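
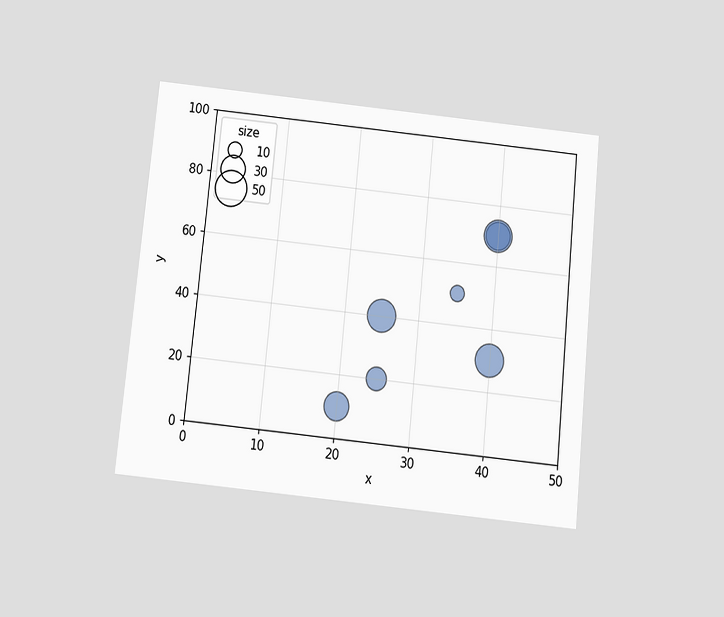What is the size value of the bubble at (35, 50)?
10

The chart is tilted about 6° clockwise and viewed slightly from below. Matching the bubble at (35, 50) against the size legend gives 10.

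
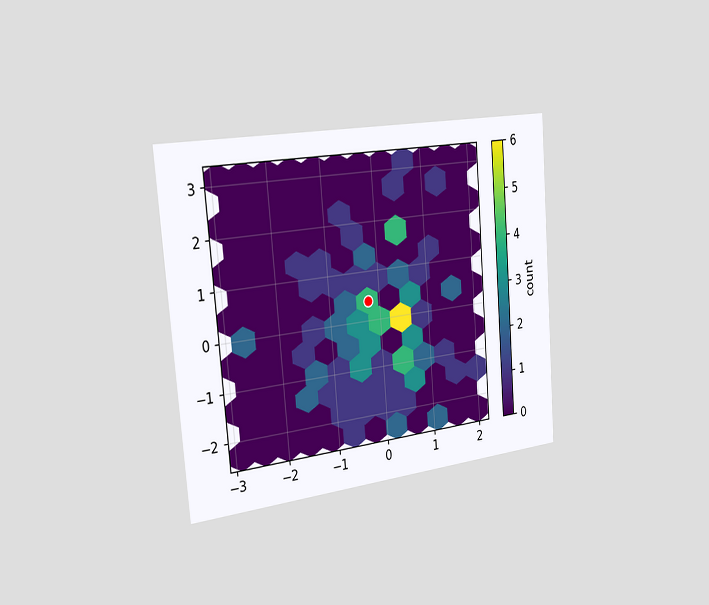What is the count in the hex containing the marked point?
The chart is tilted about 5° counter-clockwise and viewed slightly from the left. The marked hex reads 4 on the colorbar.

4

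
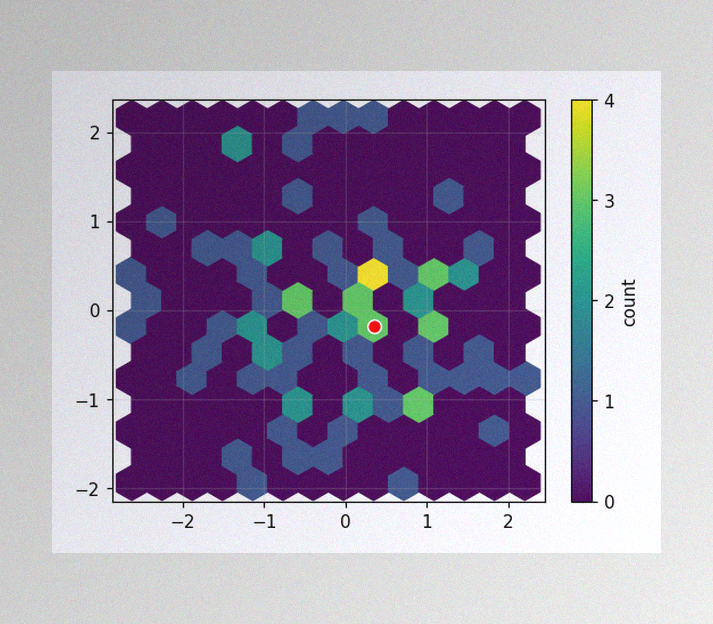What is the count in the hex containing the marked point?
The image has some photo noise and uneven lighting. The marked hex reads 3 on the colorbar.

3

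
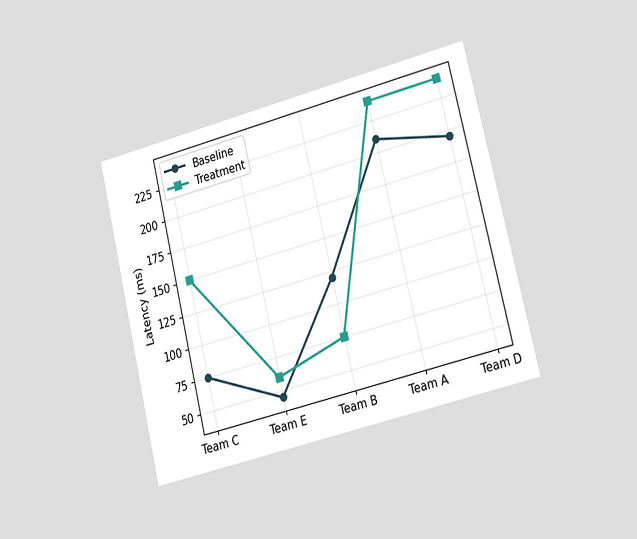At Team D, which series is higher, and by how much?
Treatment, by 45ms

The chart is tilted about 14° counter-clockwise and viewed slightly from the right. At Team D, Treatment sits above the other line by 45ms.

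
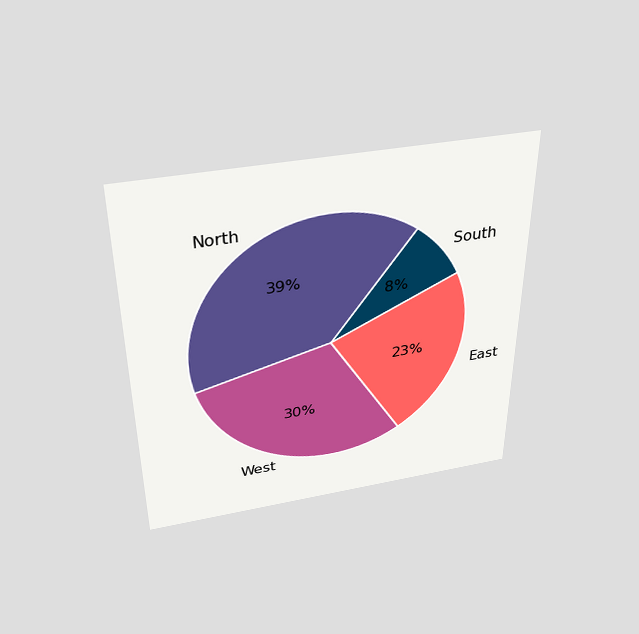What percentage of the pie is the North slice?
The chart is viewed slightly from above. The North slice takes up 39% of the pie.

39%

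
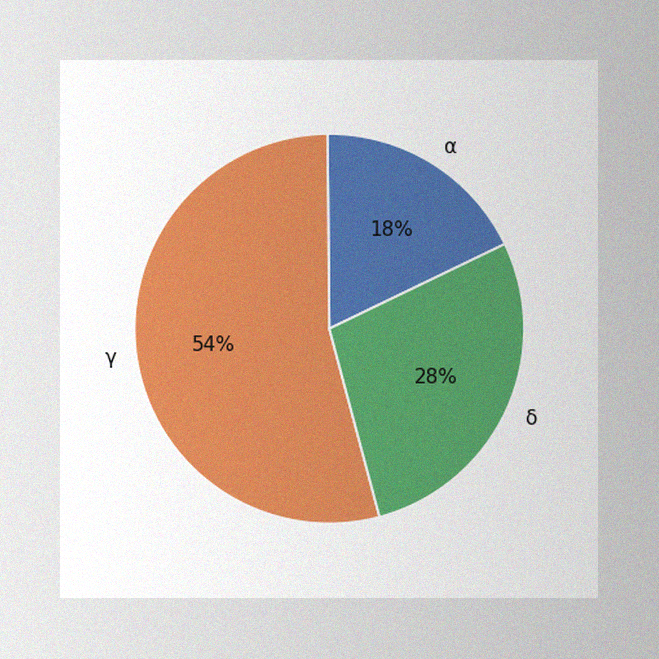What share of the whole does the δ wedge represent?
The image has some photo noise and uneven lighting. The δ slice takes up 28% of the pie.

28%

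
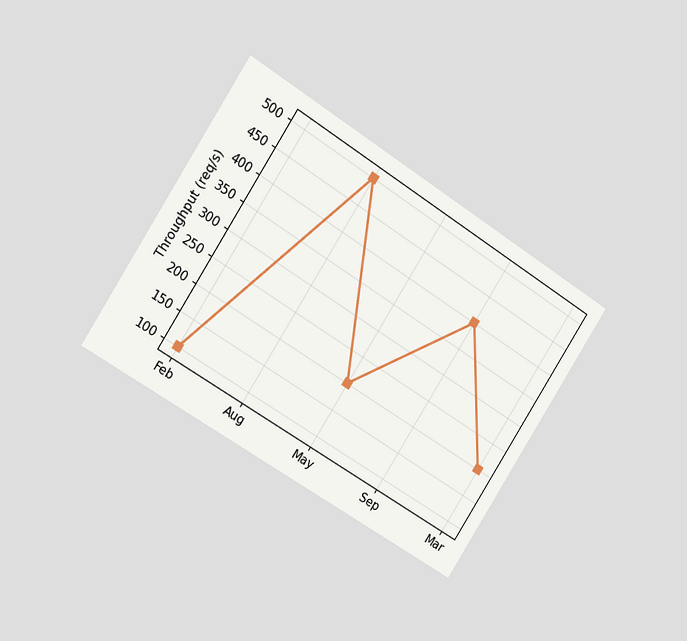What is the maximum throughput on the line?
500req/s

The chart is tilted about 33° clockwise and viewed slightly from the left. The highest point is at Aug, and reading across to the y-axis gives 500req/s.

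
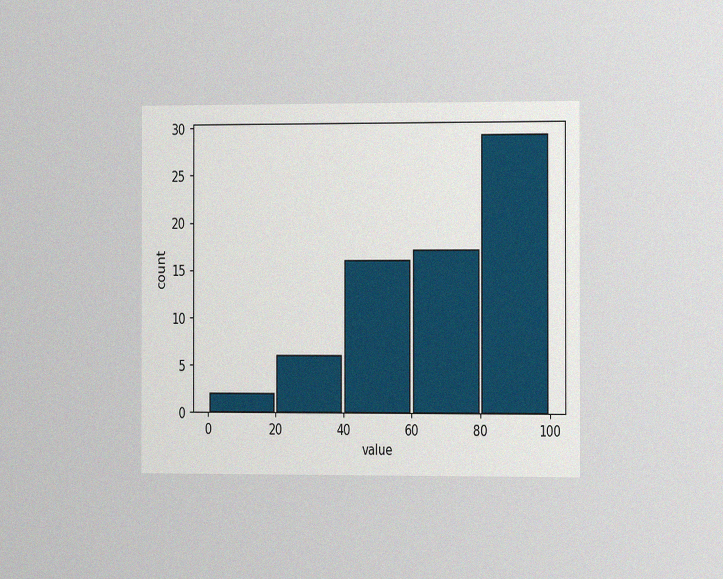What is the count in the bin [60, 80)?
The chart is viewed slightly from the right, with some photo noise. The [60, 80) bin has height 17.

17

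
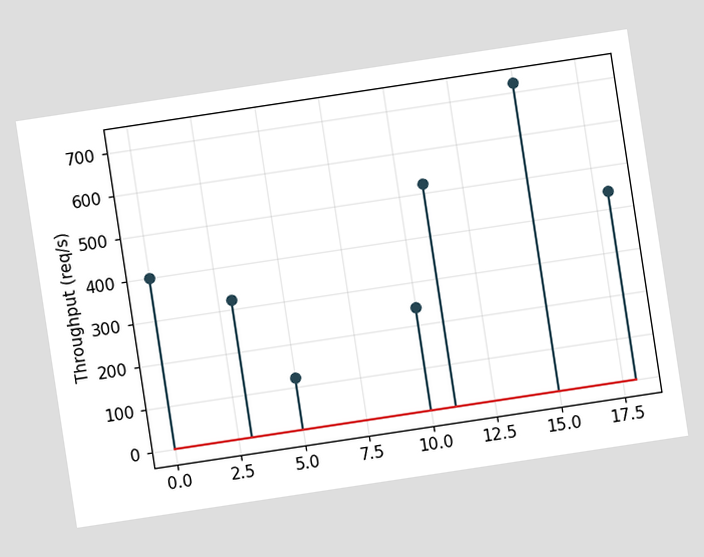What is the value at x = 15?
The chart is tilted about 9° counter-clockwise. The stem at x=15 reaches 720req/s.

720req/s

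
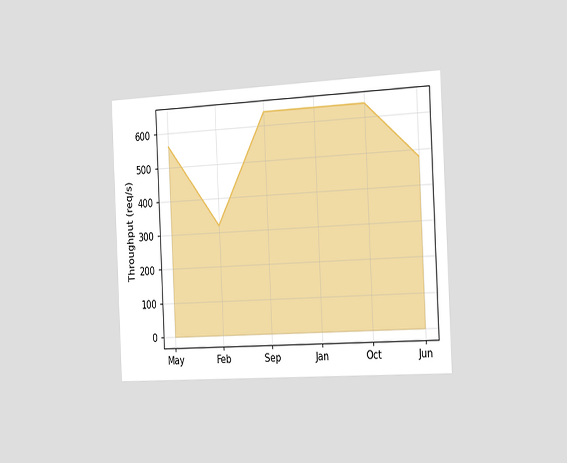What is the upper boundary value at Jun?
480req/s

The chart is tilted about 3° counter-clockwise and viewed slightly from the right. At Jun the upper boundary is at 480req/s.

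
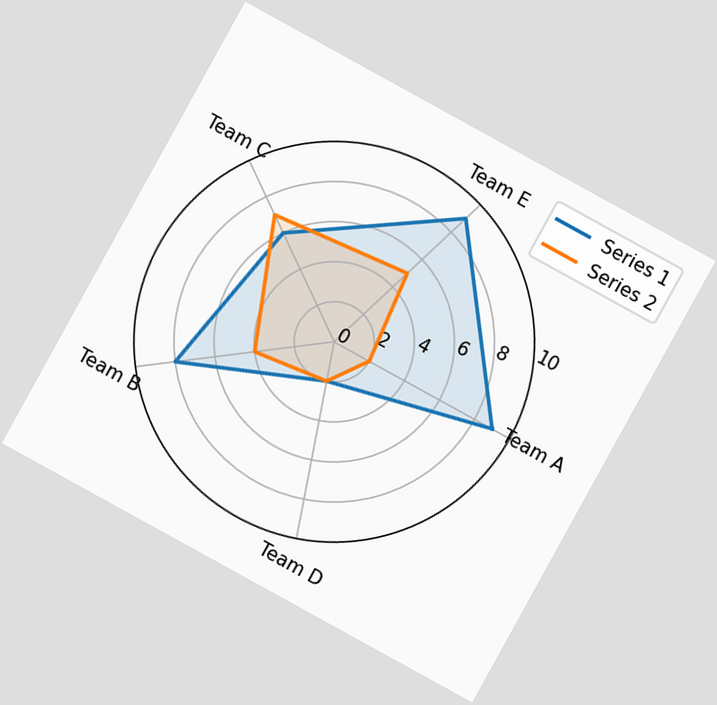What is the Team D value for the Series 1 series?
2

The chart is tilted about 29° clockwise. On the Team D axis, Series 1 reaches 2.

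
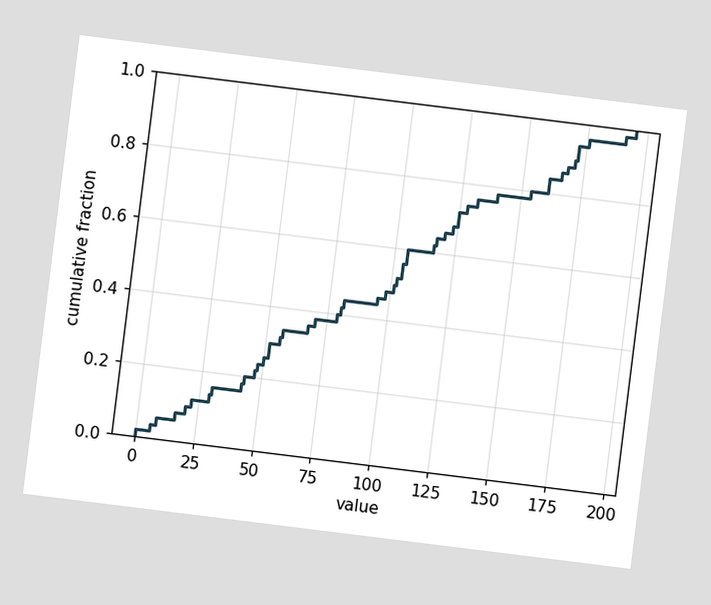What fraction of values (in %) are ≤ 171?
90%

The chart is tilted about 7° clockwise. At x=171 the ECDF step is at 90%.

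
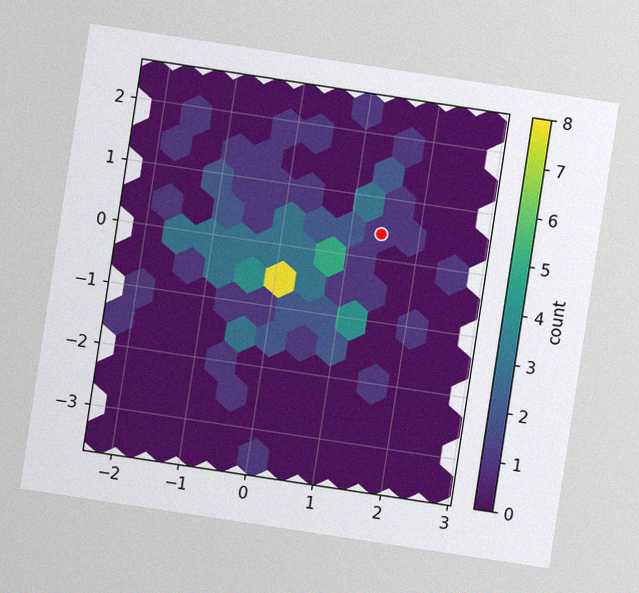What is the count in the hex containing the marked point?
The chart is tilted about 9° clockwise, with some photo noise. The marked hex reads 1 on the colorbar.

1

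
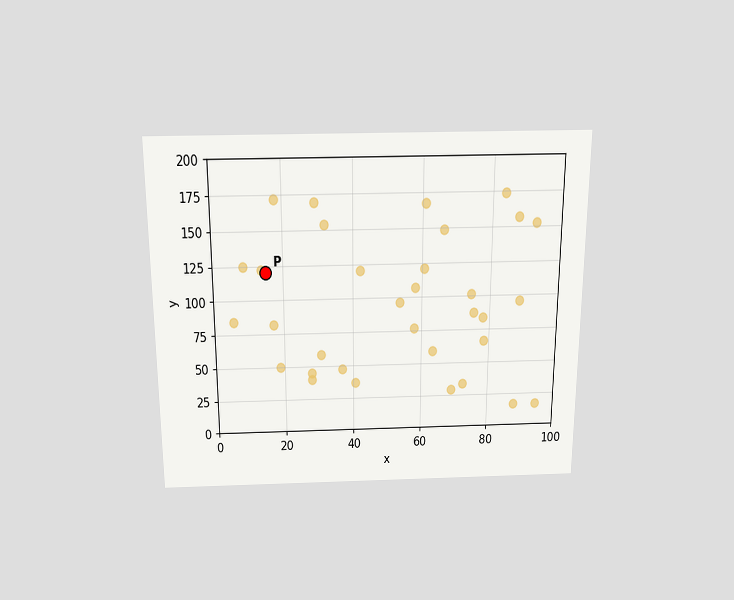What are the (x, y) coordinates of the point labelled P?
The chart is viewed slightly from above. Following the gridlines from P to each axis, P sits at (15, 120).

(15, 120)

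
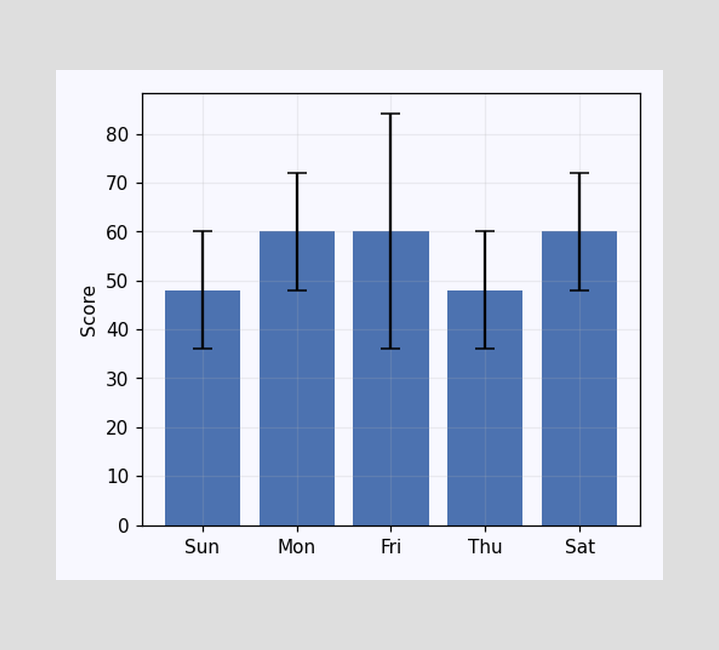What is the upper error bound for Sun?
60

The Sun bar's upper whisker reaches 60.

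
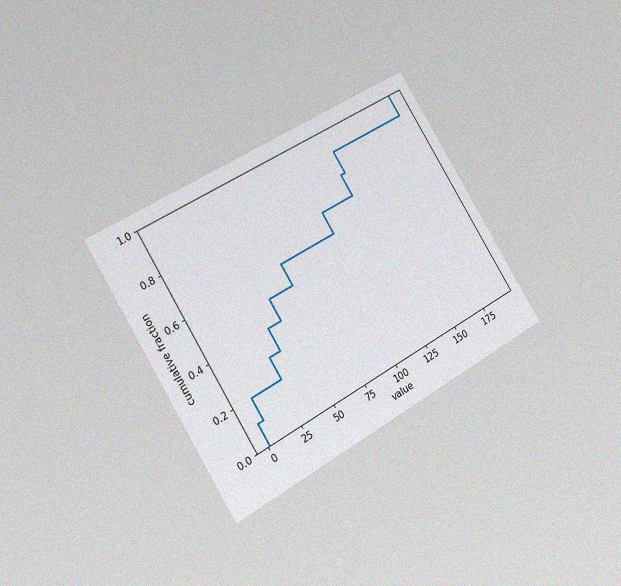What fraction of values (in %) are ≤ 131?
The chart is tilted about 31° counter-clockwise and viewed slightly from the left, with some photo noise. At x=131 the ECDF step is at 80%.

80%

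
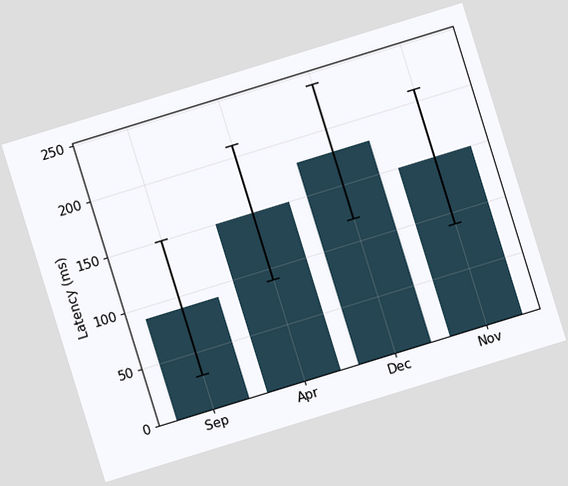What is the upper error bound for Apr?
The chart is tilted about 17° counter-clockwise. The Apr bar's upper whisker reaches 210ms.

210ms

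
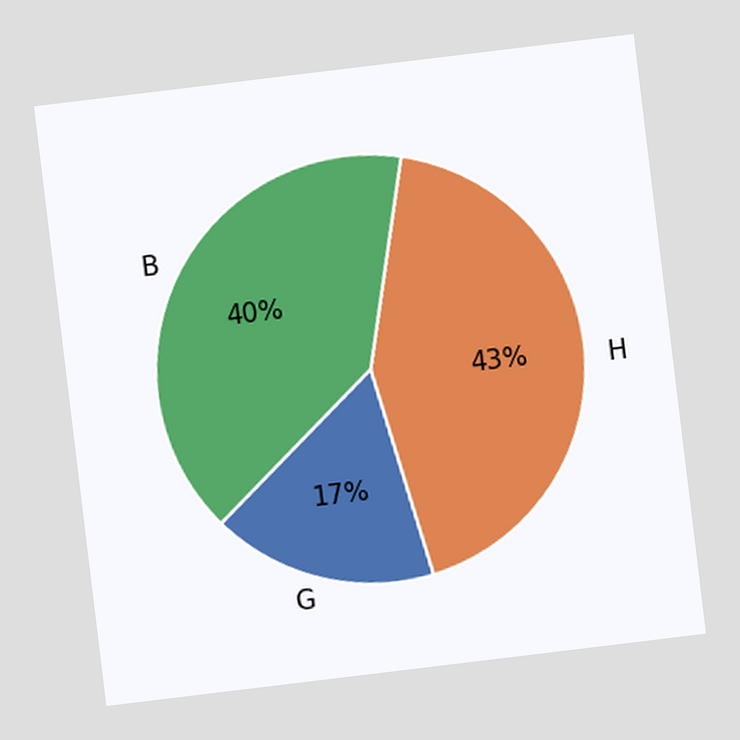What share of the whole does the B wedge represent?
40%

The chart is tilted about 7° counter-clockwise. The B slice takes up 40% of the pie.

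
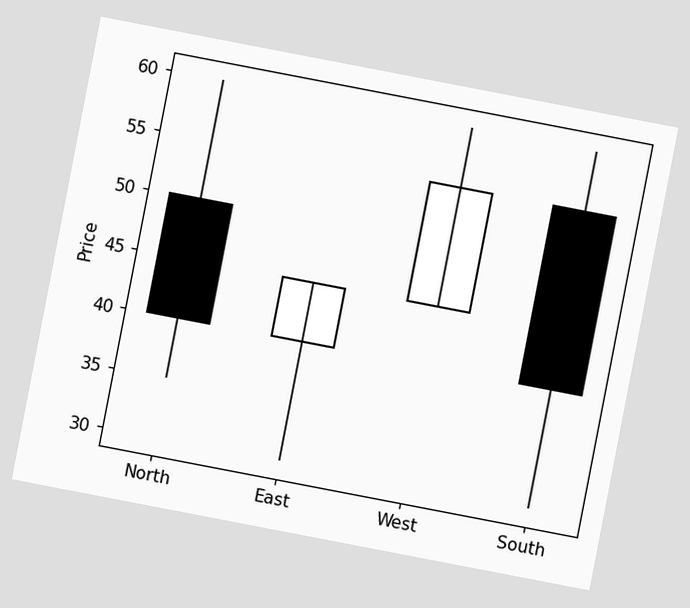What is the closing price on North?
The chart is tilted about 11° clockwise. The North candle closes at 40.

40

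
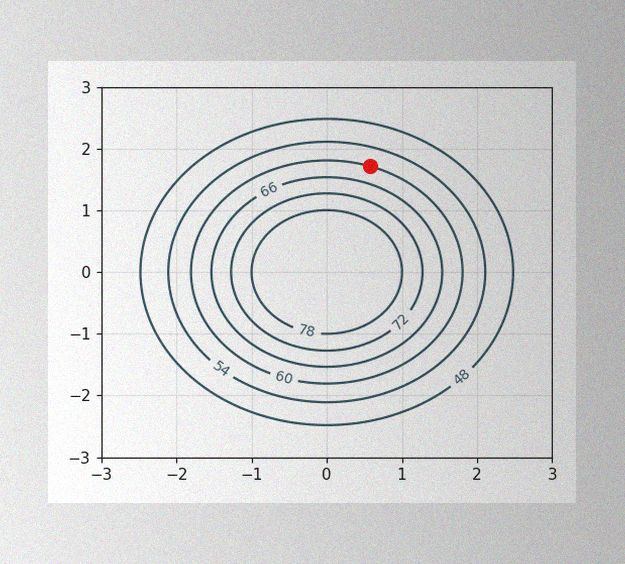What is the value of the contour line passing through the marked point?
The image has some photo noise and uneven lighting. The marked point sits on the contour labelled 60.

60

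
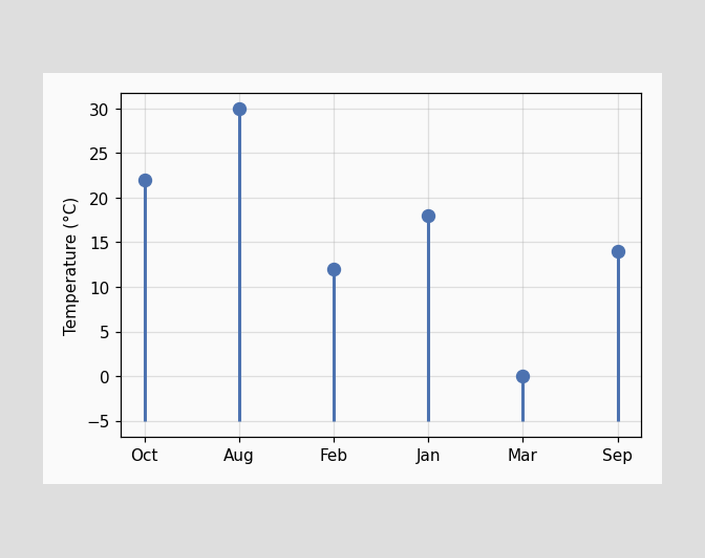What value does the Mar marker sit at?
0°C

The Mar marker sits at 0°C.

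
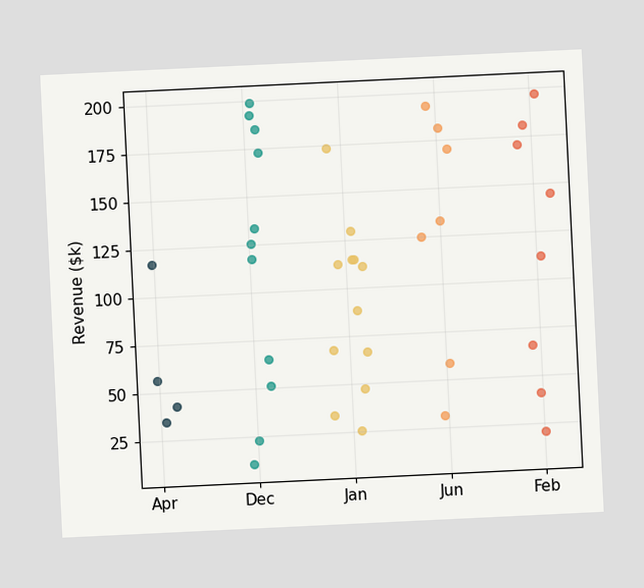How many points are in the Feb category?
The chart is tilted about 3° counter-clockwise. Counting the markers in the Feb column gives 8.

8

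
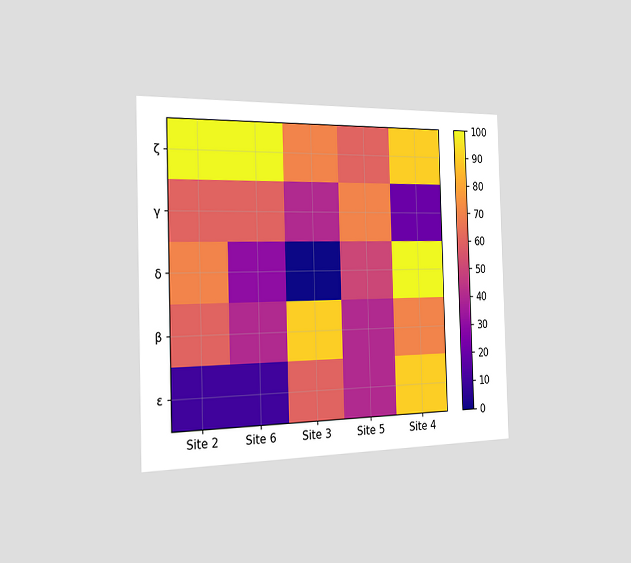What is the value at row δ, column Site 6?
30

The chart is viewed slightly from the left. Matching cell (δ, Site 6) against the colorbar gives 30.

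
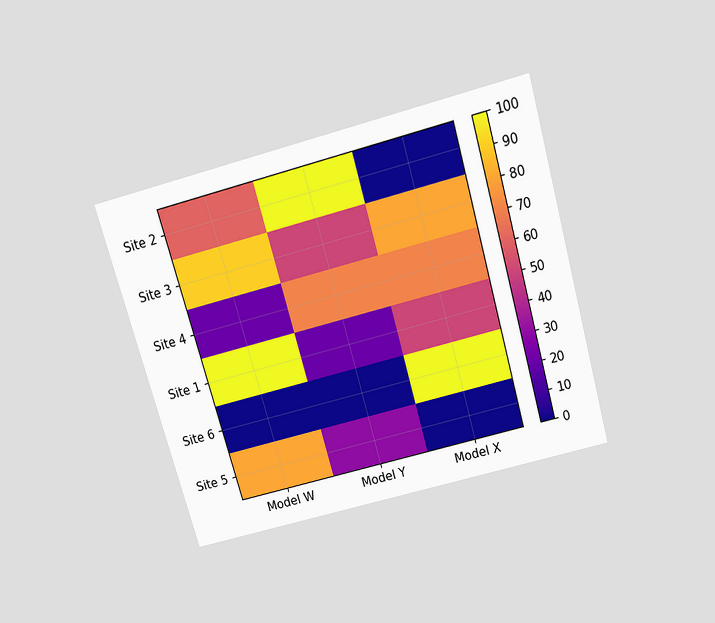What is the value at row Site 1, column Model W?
100

The chart is tilted about 16° counter-clockwise and viewed slightly from above. Matching cell (Site 1, Model W) against the colorbar gives 100.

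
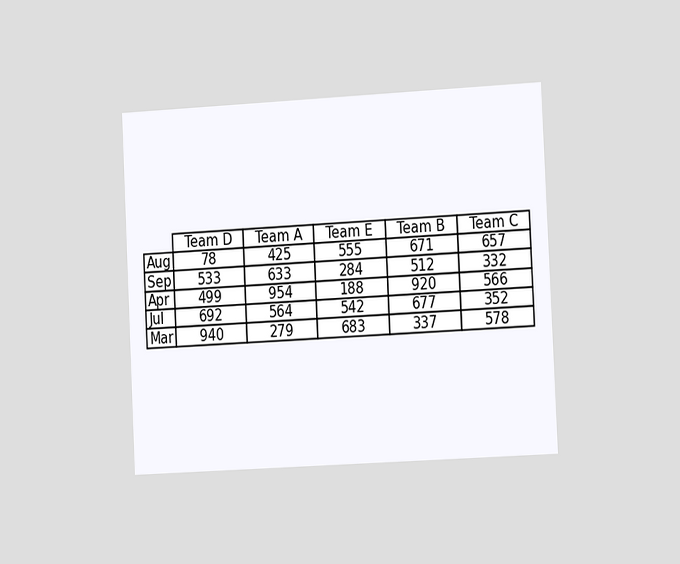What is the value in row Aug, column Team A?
425

The chart is tilted about 3° counter-clockwise and viewed slightly from the right. The (Aug, Team A) cell reads 425.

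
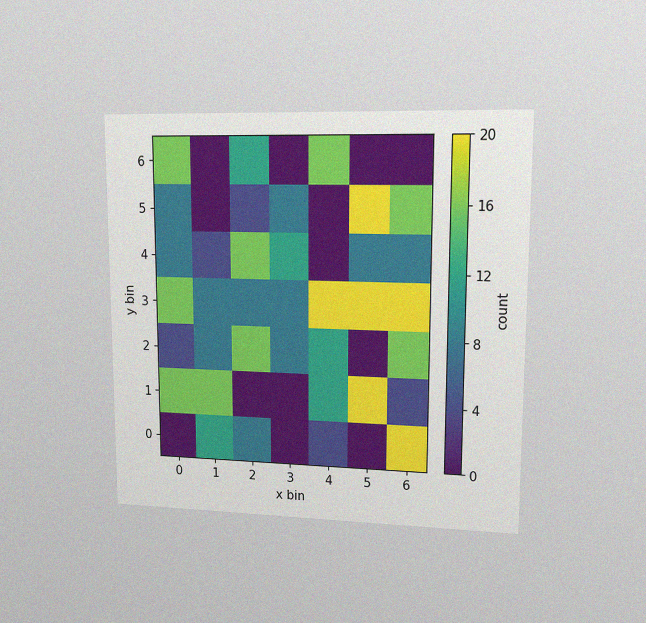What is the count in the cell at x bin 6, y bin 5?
16

The chart is viewed at a slight angle, with some photo noise. Matching the cell (6, 5) against the colorbar gives 16.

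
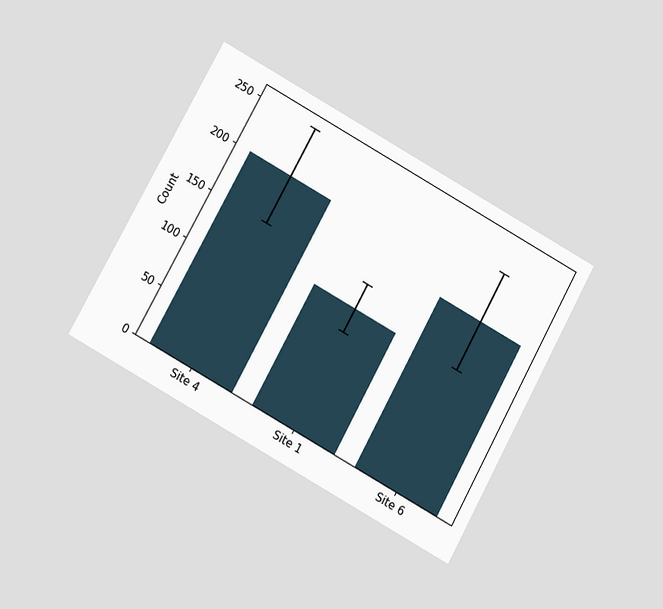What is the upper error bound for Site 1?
150

The chart is tilted about 29° clockwise and viewed at a slight angle. The Site 1 bar's upper whisker reaches 150.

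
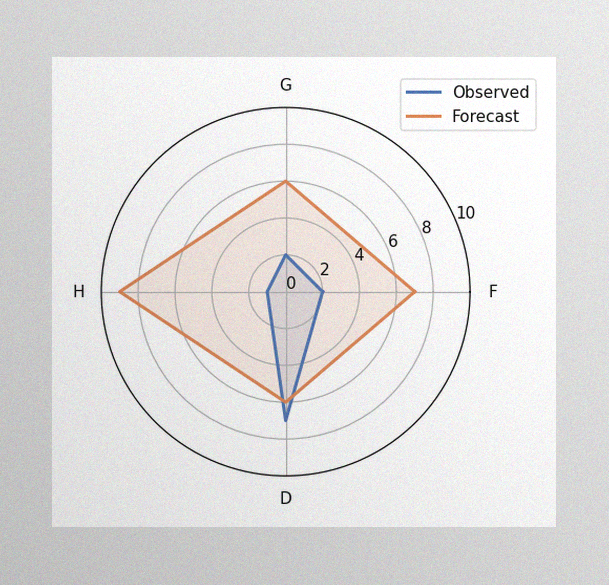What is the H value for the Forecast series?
9

The image has some photo noise and uneven lighting. On the H axis, Forecast reaches 9.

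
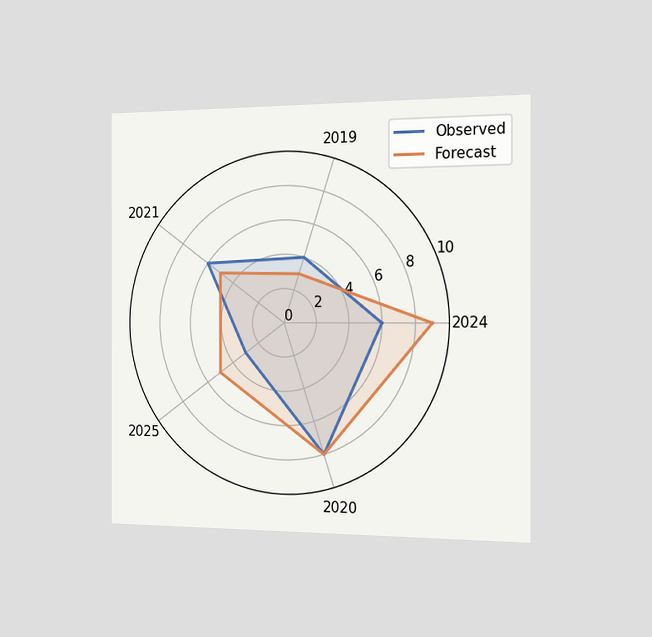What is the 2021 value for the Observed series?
The chart is viewed slightly from the right. On the 2021 axis, Observed reaches 6.

6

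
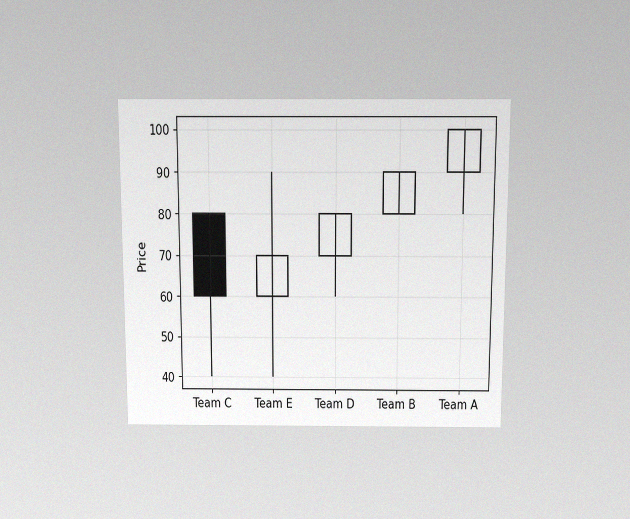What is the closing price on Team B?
The chart is viewed slightly from above, with some photo noise. The Team B candle closes at 90.

90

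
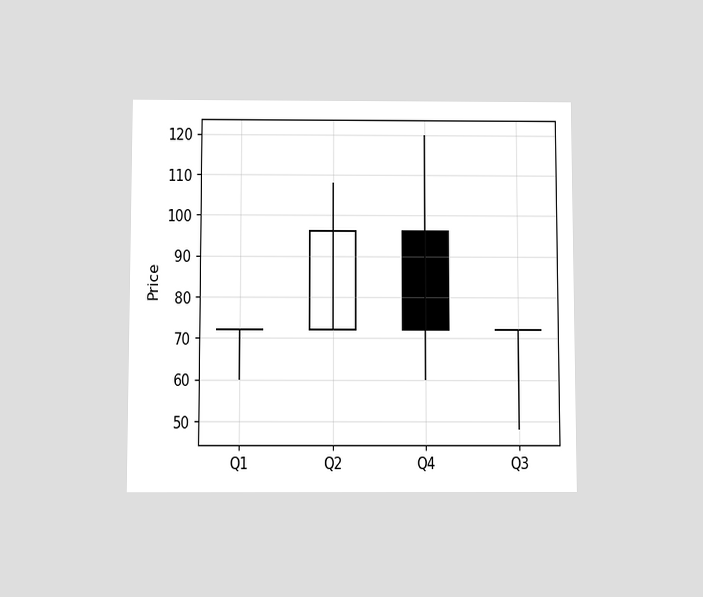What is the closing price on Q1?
The chart is viewed slightly from below. The Q1 candle closes at 72.

72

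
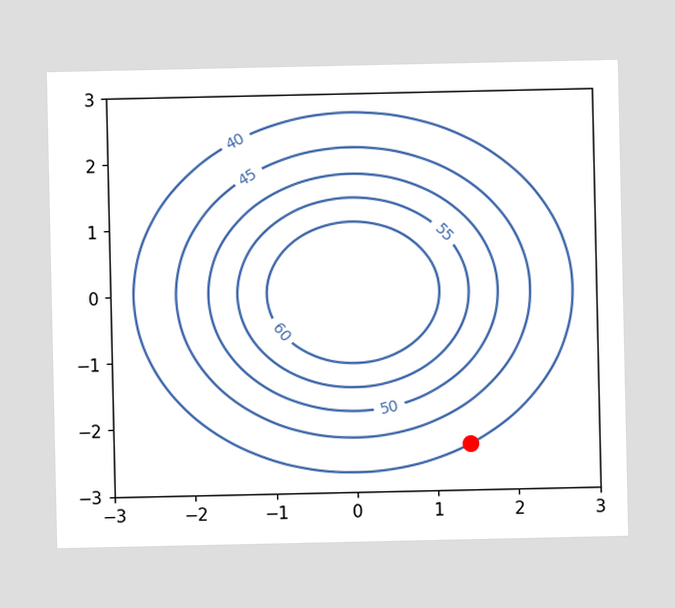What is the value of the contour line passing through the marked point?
The marked point sits on the contour labelled 40.

40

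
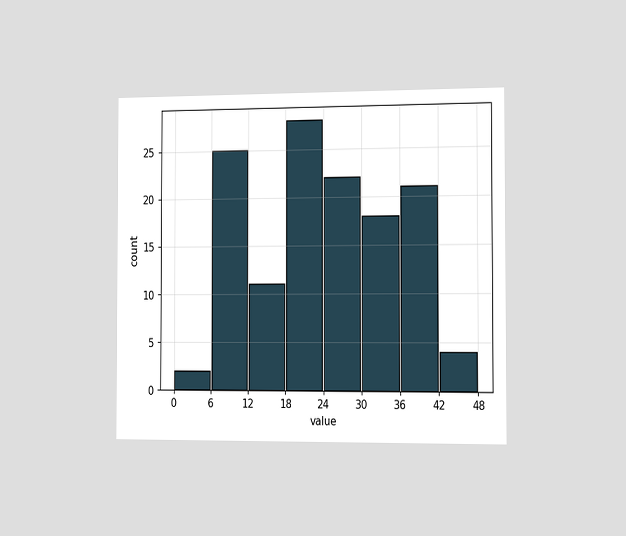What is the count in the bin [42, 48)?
The chart is viewed slightly from the right. The [42, 48) bin has height 4.

4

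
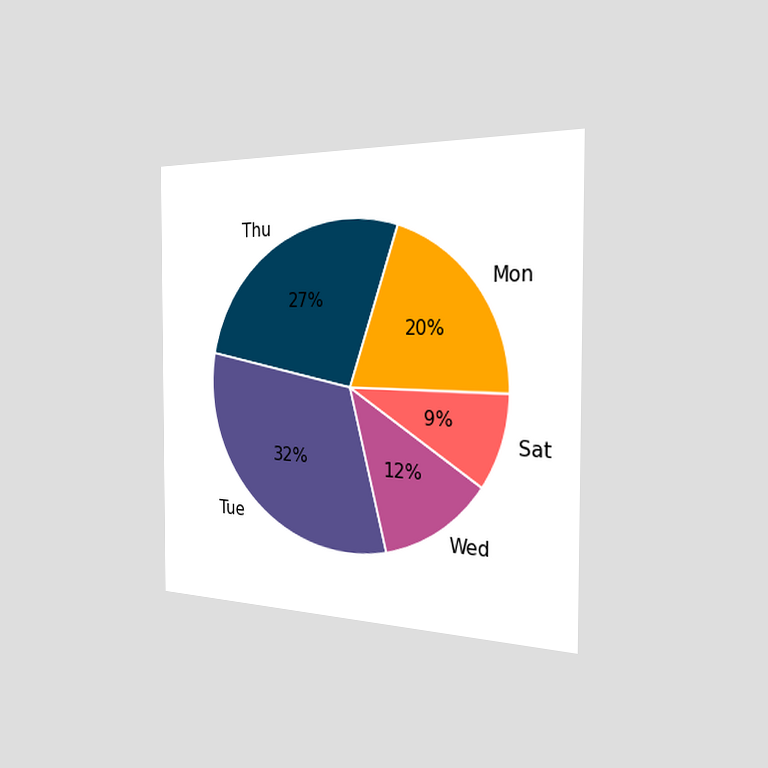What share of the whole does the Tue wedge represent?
32%

The chart is viewed slightly from the right. The Tue slice takes up 32% of the pie.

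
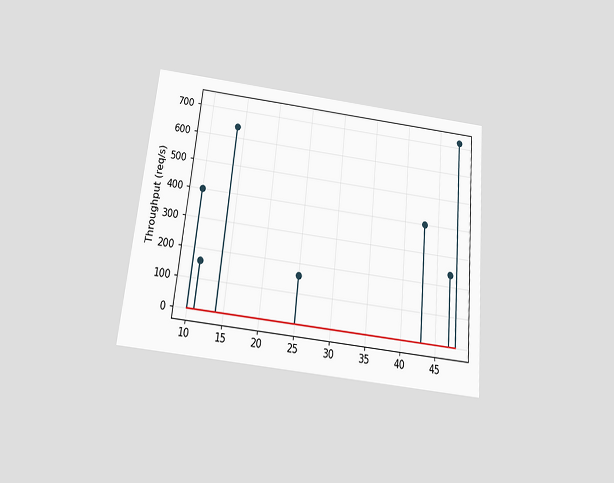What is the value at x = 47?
The chart is tilted about 6° clockwise and viewed slightly from below. The stem at x=47 reaches 240req/s.

240req/s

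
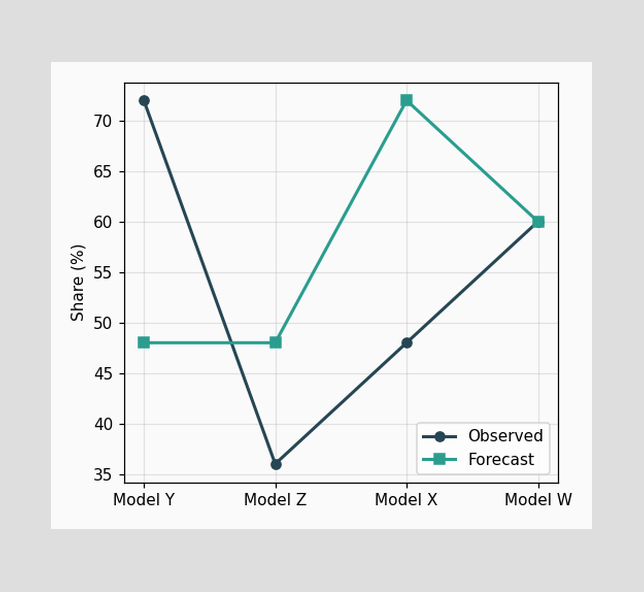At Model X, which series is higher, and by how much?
Forecast, by 24%

At Model X, Forecast sits above the other line by 24%.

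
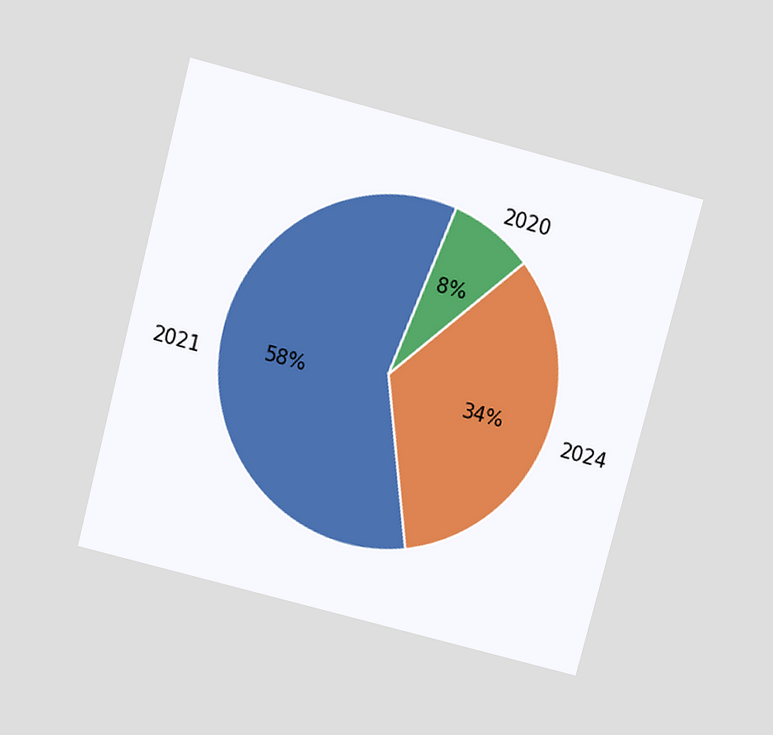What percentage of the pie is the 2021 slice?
The chart is tilted about 15° clockwise and viewed slightly from above. The 2021 slice takes up 58% of the pie.

58%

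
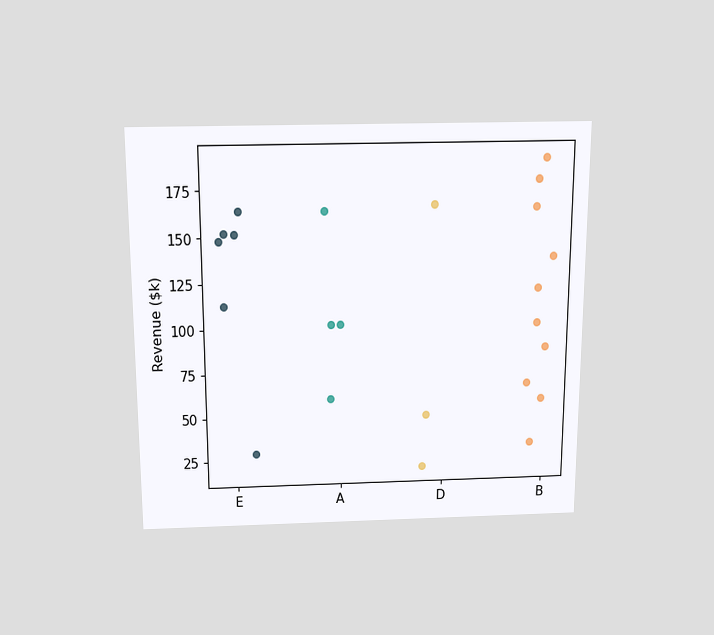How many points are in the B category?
10

The chart is viewed slightly from above. Counting the markers in the B column gives 10.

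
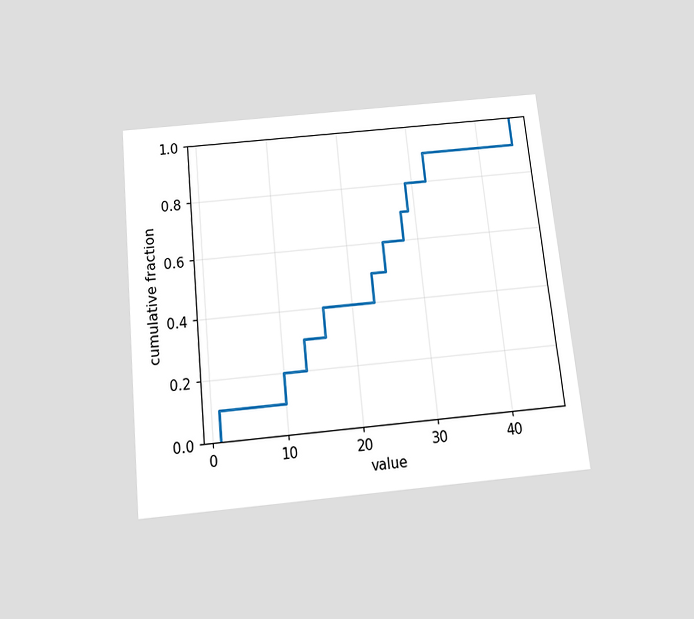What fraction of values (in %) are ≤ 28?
The chart is tilted about 6° counter-clockwise and viewed slightly from below. At x=28 the ECDF step is at 70%.

70%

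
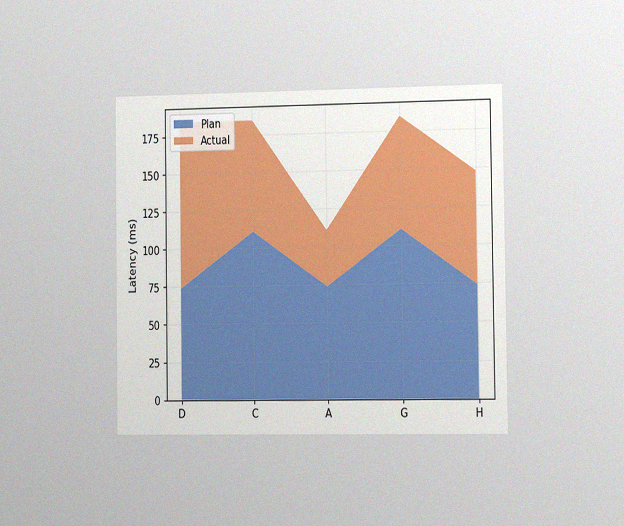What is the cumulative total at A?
111ms

The chart is viewed slightly from the right, with some photo noise. The stacked total at A reaches 111ms.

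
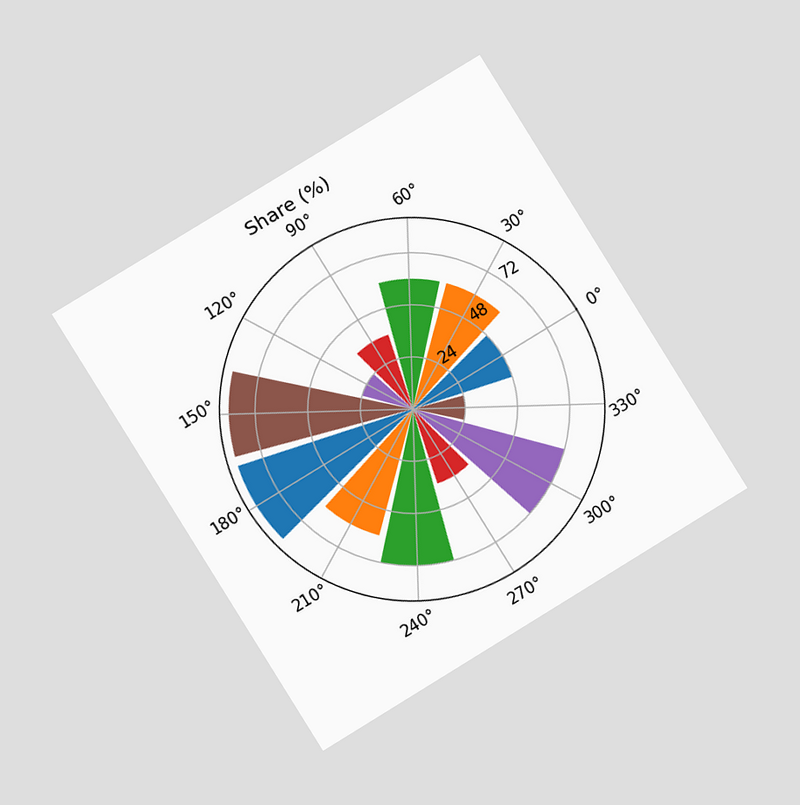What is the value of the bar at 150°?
84%

The chart is tilted about 32° counter-clockwise and viewed at a slight angle. The bar at 150° reaches 84% on the radial axis.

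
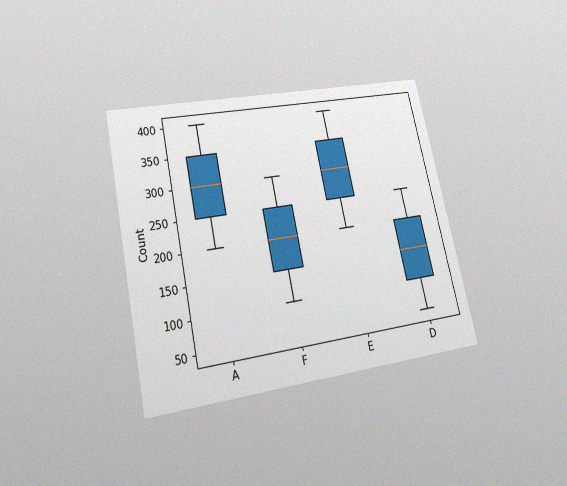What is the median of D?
150

The chart is tilted about 12° counter-clockwise and viewed slightly from below, with some photo noise. The median line in the D box sits at 150.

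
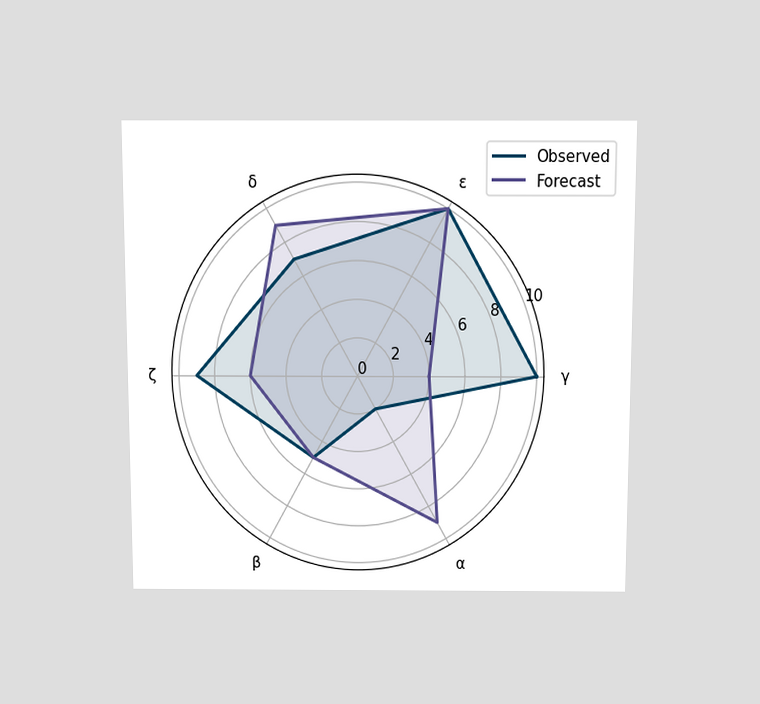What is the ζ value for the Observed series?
9

The chart is viewed slightly from above. On the ζ axis, Observed reaches 9.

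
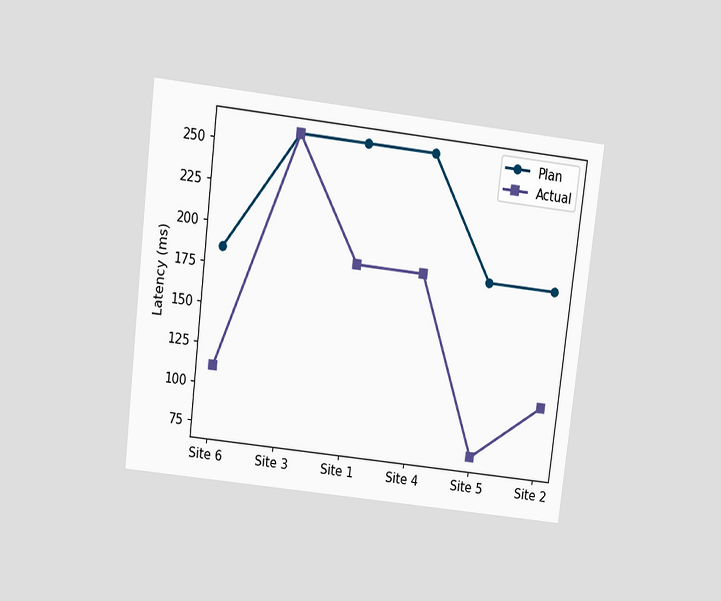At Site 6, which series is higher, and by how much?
Plan, by 74ms

The chart is tilted about 7° clockwise and viewed slightly from above. At Site 6, Plan sits above the other line by 74ms.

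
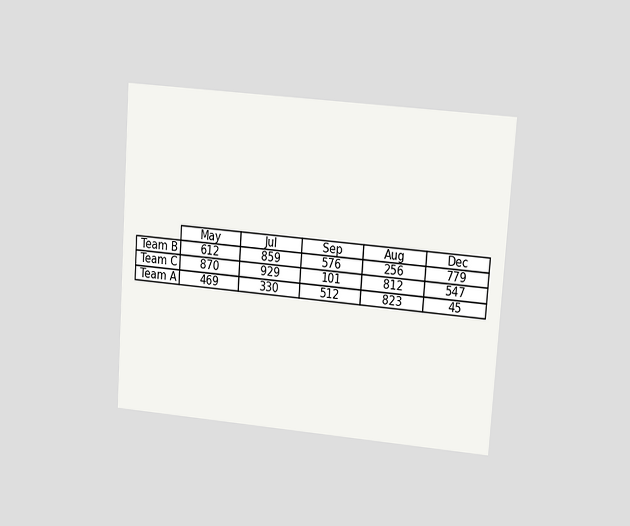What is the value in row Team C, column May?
870

The chart is tilted about 4° clockwise and viewed at a slight angle. The (Team C, May) cell reads 870.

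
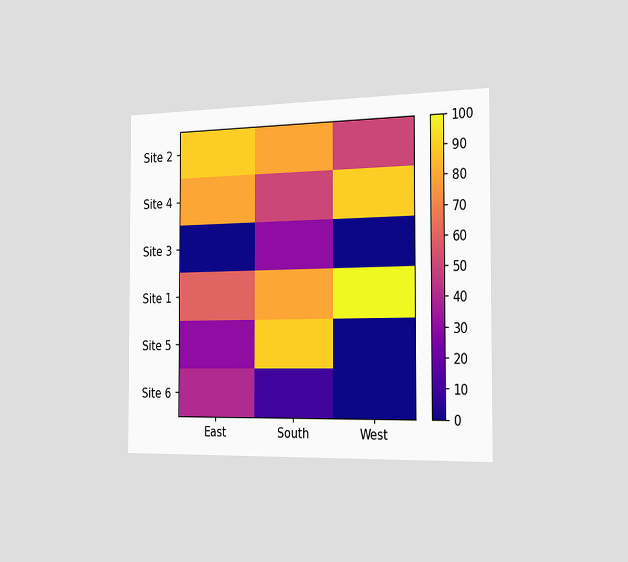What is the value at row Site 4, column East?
The chart is viewed slightly from the right. Matching cell (Site 4, East) against the colorbar gives 80.

80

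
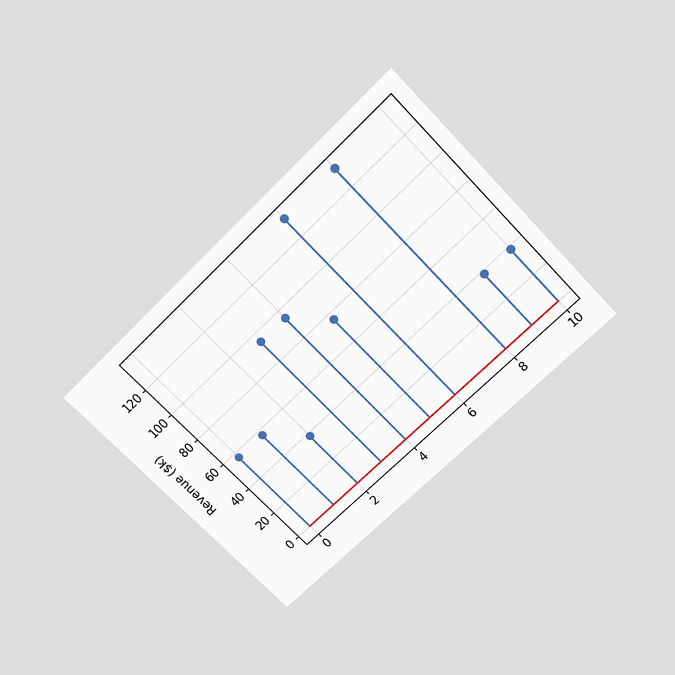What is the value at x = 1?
$57k

The chart is tilted about 44° counter-clockwise and viewed slightly from above. The stem at x=1 reaches $57k.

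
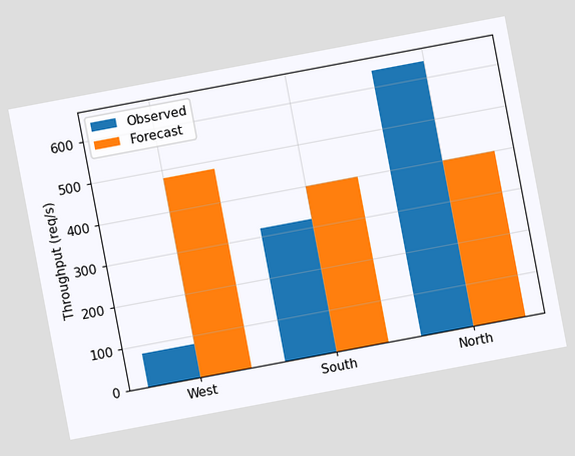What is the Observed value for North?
640req/s

The chart is tilted about 11° counter-clockwise. The Observed bar at North reaches 640req/s on the y-axis.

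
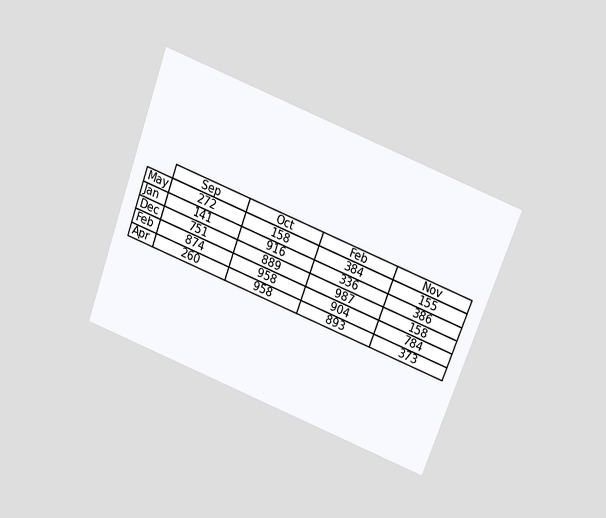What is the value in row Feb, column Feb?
904

The chart is tilted about 20° clockwise and viewed slightly from above. The (Feb, Feb) cell reads 904.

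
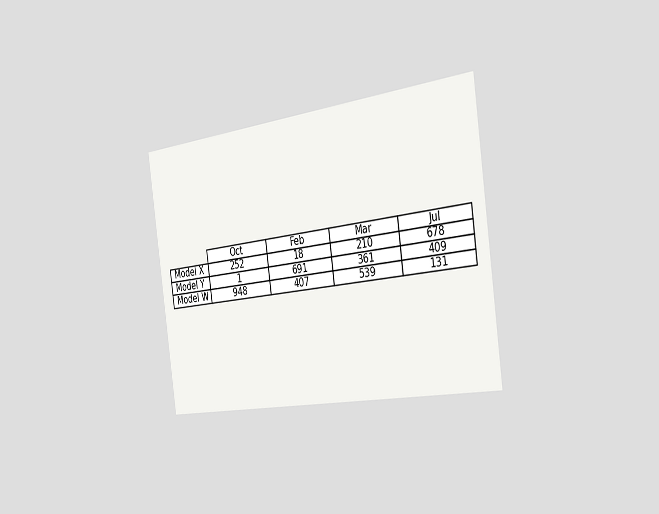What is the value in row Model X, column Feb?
The chart is tilted about 8° counter-clockwise and viewed slightly from the right. The (Model X, Feb) cell reads 18.

18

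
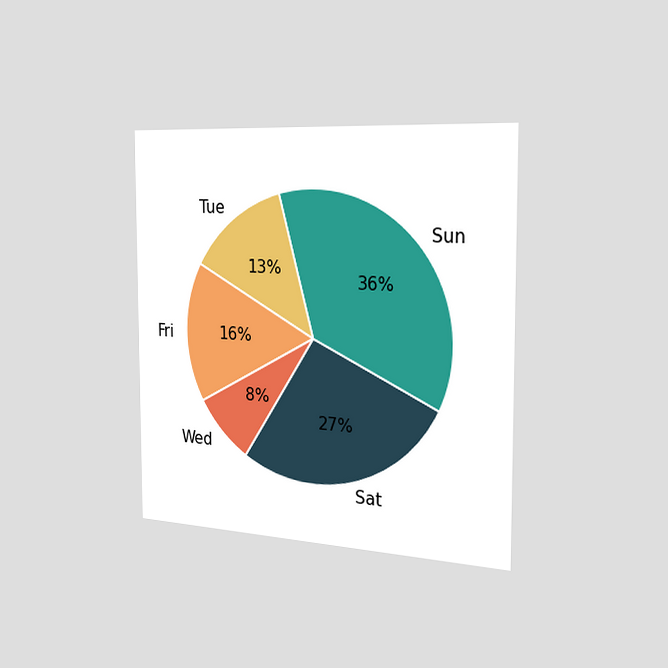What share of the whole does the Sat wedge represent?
The chart is viewed slightly from the right. The Sat slice takes up 27% of the pie.

27%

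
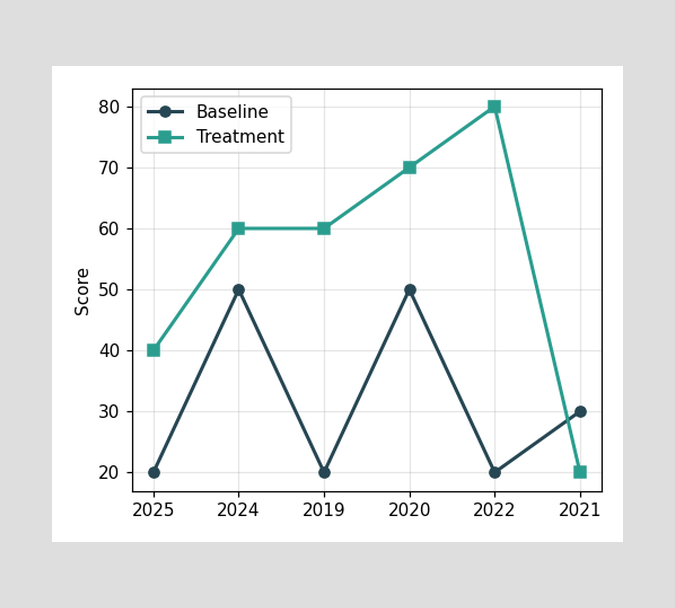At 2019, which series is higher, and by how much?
At 2019, Treatment sits above the other line by 40.

Treatment, by 40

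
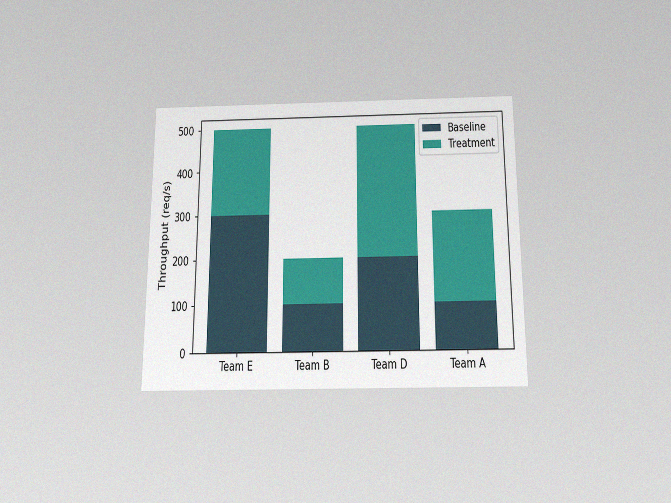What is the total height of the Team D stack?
500req/s

The chart is viewed slightly from below, with some photo noise. The Team D stack's top reaches 500req/s on the y-axis.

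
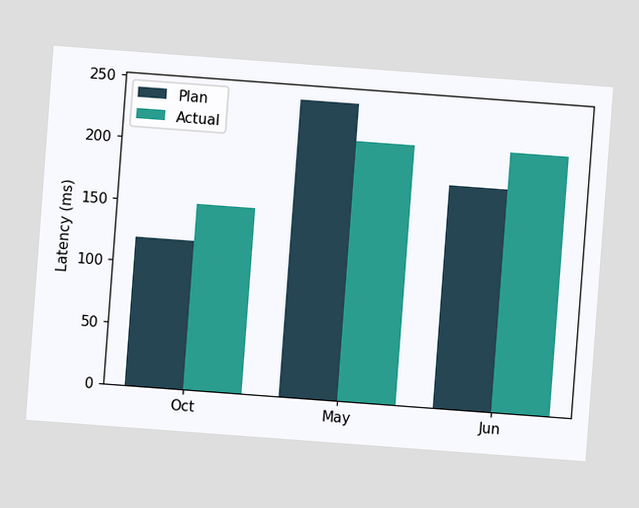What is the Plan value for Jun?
The chart is tilted about 4° clockwise. The Plan bar at Jun reaches 180ms on the y-axis.

180ms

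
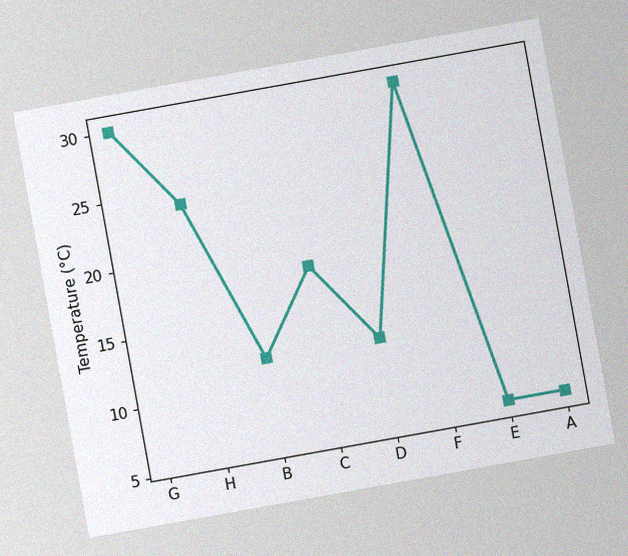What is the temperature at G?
The chart is tilted about 10° counter-clockwise, with some photo noise. At G, the line is at 30°C.

30°C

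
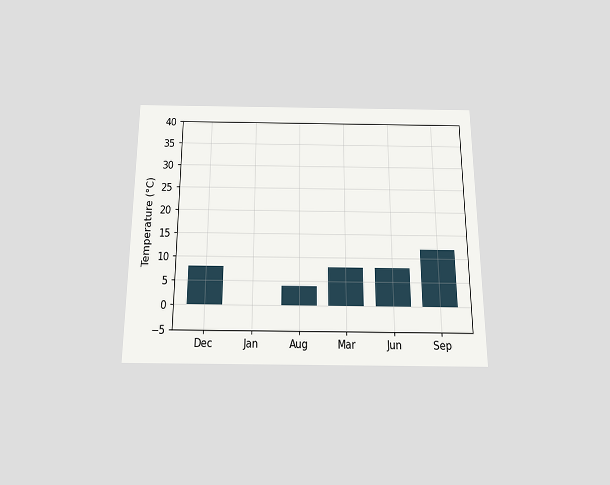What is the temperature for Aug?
4°C

The chart is viewed slightly from below. Reading along the chart's y-axis, the Aug bar reaches 4°C.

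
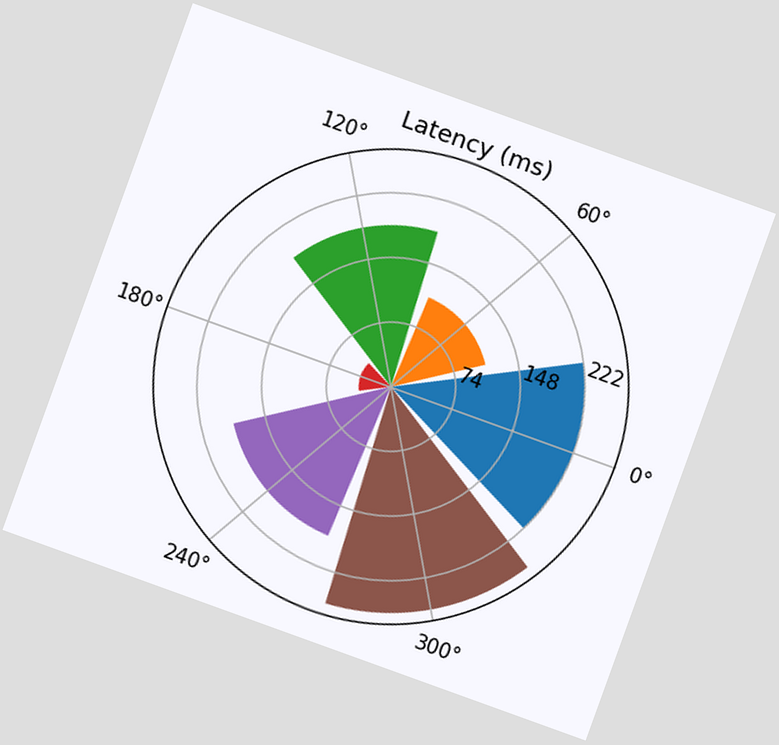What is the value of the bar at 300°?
259ms

The chart is tilted about 20° clockwise. The bar at 300° reaches 259ms on the radial axis.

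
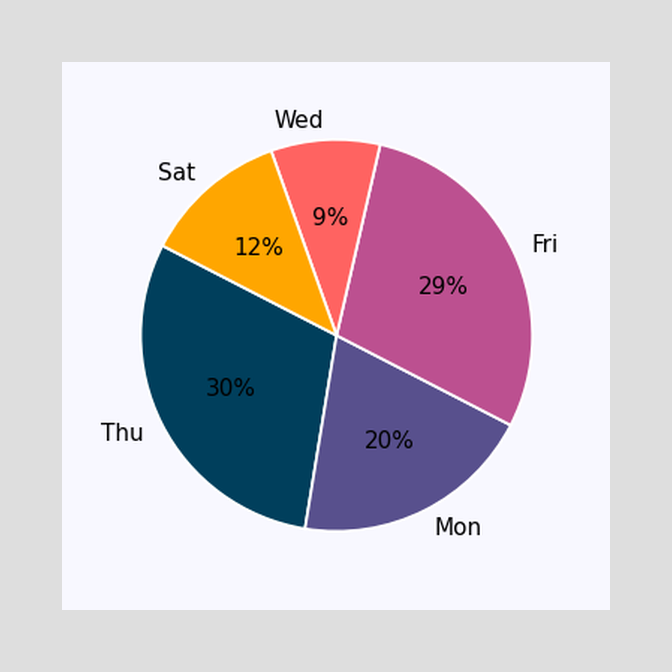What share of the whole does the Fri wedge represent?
29%

The Fri slice takes up 29% of the pie.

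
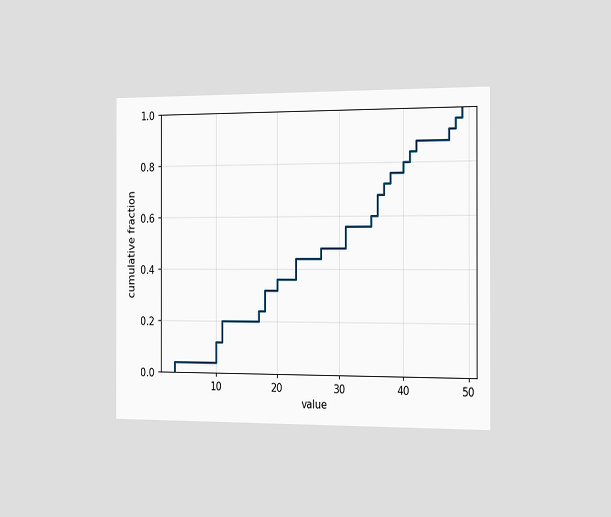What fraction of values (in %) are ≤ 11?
20%

The chart is viewed slightly from the right. At x=11 the ECDF step is at 20%.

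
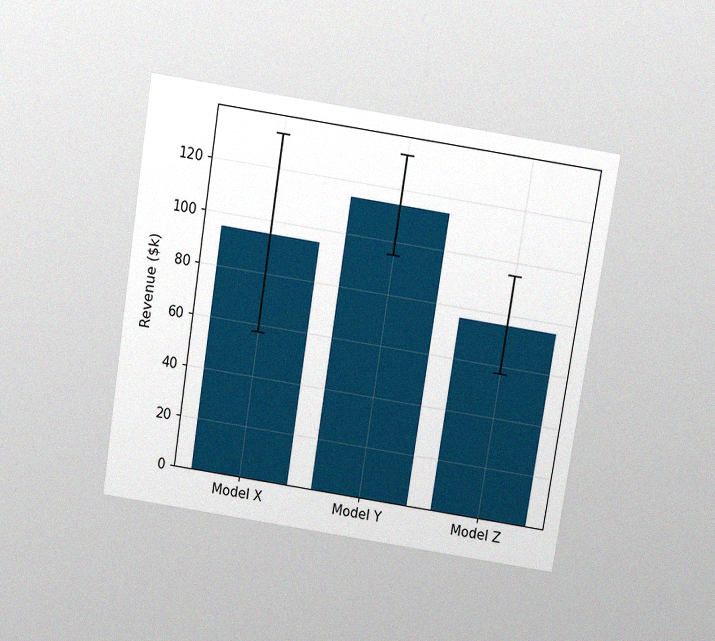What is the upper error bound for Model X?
The chart is tilted about 9° clockwise and viewed slightly from above, with some photo noise. The Model X bar's upper whisker reaches $133k.

$133k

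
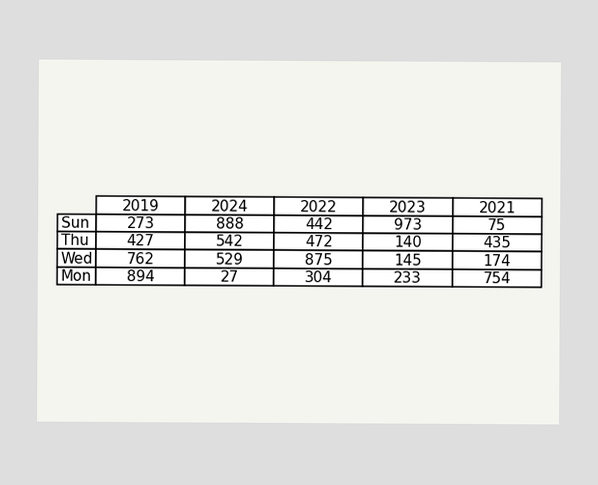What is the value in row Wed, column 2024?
529

The (Wed, 2024) cell reads 529.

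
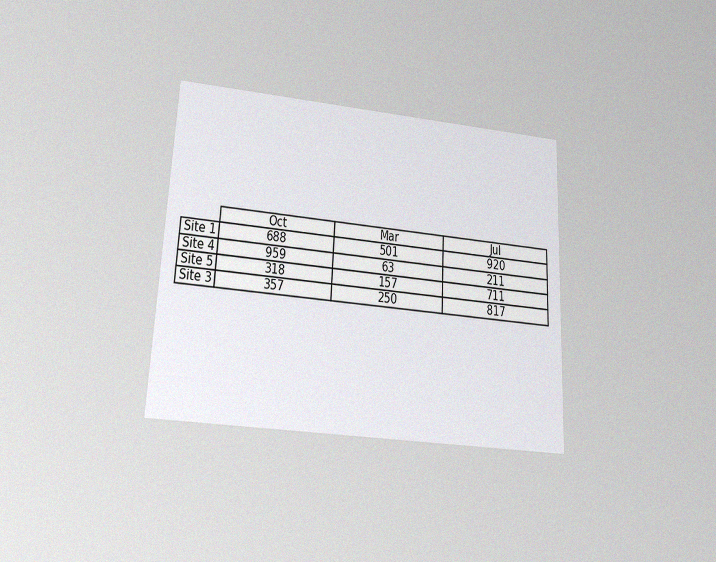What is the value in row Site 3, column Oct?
The chart is tilted about 3° clockwise and viewed slightly from below, with some photo noise. The (Site 3, Oct) cell reads 357.

357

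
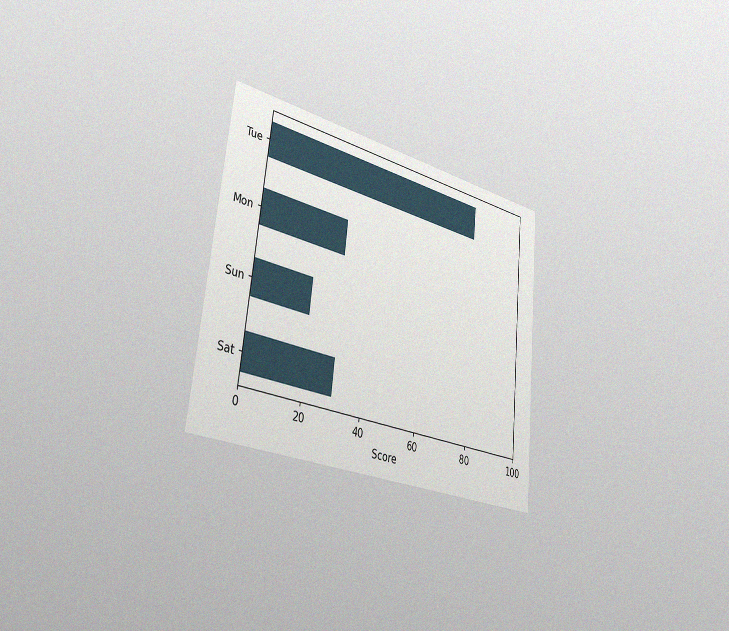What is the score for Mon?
30

The chart is tilted about 6° clockwise and viewed slightly from the left, with some photo noise. Reading along the chart's x-axis, the Mon bar reaches 30.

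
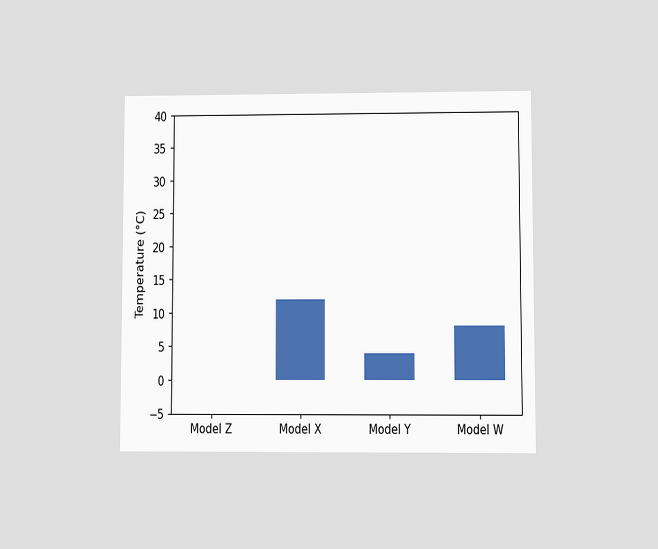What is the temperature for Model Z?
The chart is viewed at a slight angle. Reading along the chart's y-axis, the Model Z bar reaches 0°C.

0°C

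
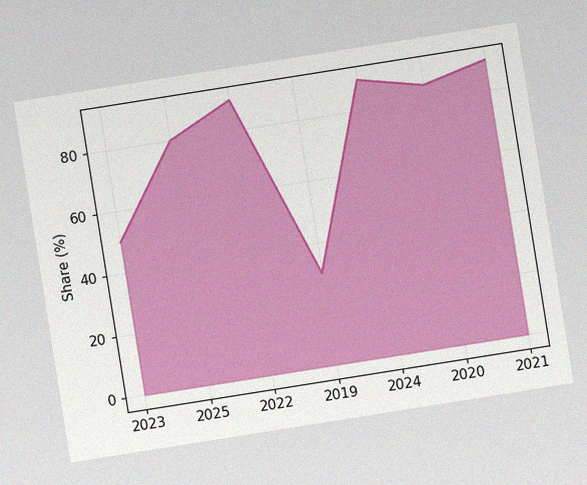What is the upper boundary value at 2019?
30%

The chart is tilted about 9° counter-clockwise, with some photo noise. At 2019 the upper boundary is at 30%.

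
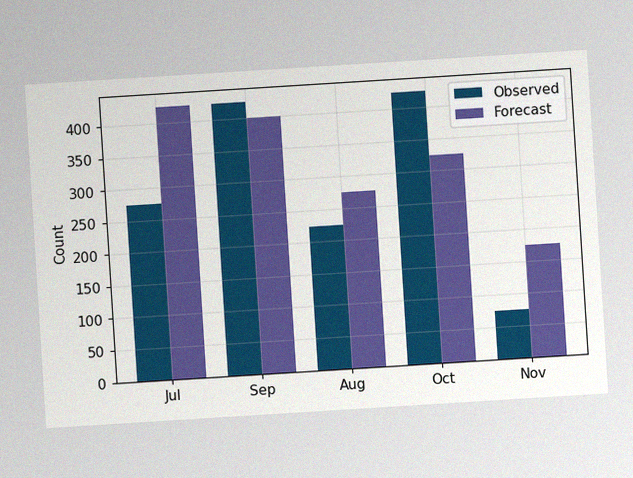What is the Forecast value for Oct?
The chart is tilted about 4° counter-clockwise, with some photo noise. The Forecast bar at Oct reaches 325 on the y-axis.

325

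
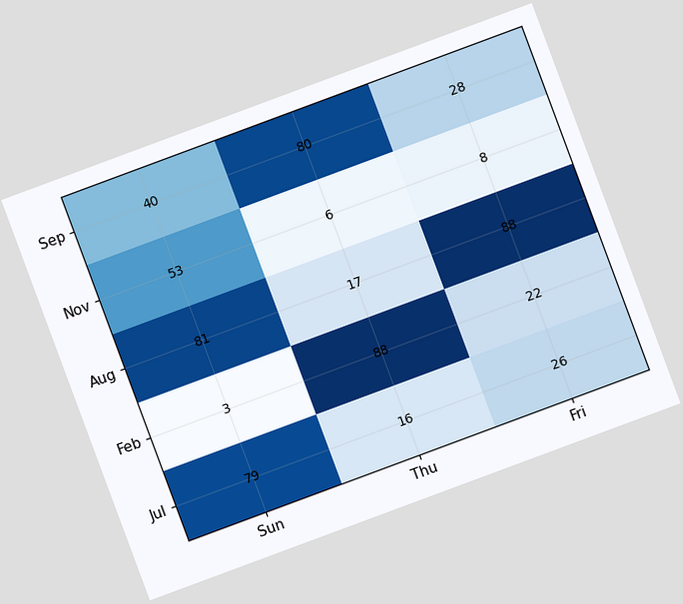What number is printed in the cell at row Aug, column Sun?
The chart is tilted about 20° counter-clockwise. The (Aug, Sun) cell reads 81.

81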